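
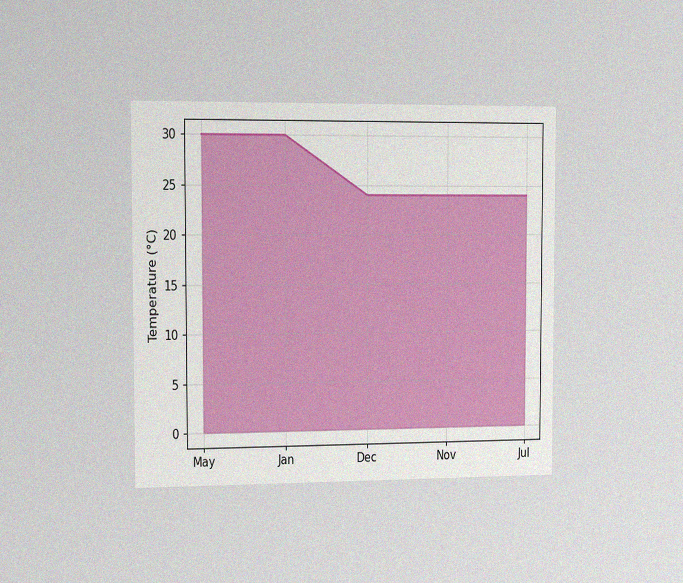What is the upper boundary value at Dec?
The chart is viewed slightly from the left, with some photo noise. At Dec the upper boundary is at 24°C.

24°C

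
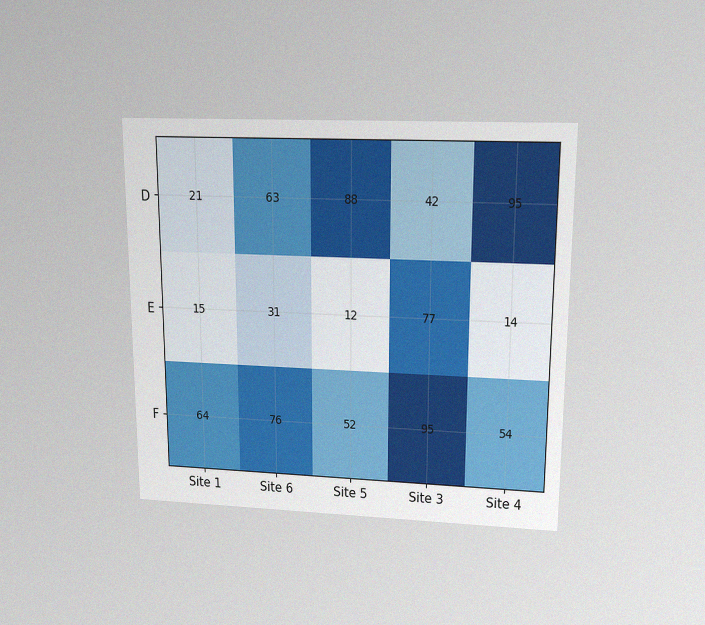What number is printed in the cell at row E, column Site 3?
The chart is viewed slightly from above, with some photo noise. The (E, Site 3) cell reads 77.

77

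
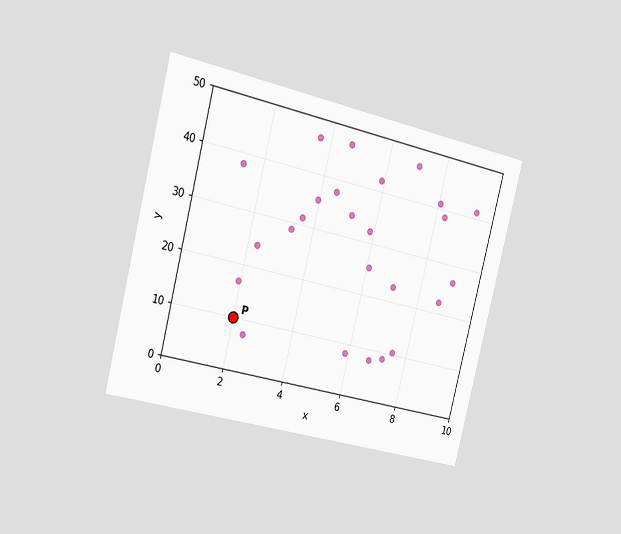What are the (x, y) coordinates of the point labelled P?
The chart is tilted about 14° clockwise and viewed slightly from the left. Following the gridlines from P to each axis, P sits at (2, 10).

(2, 10)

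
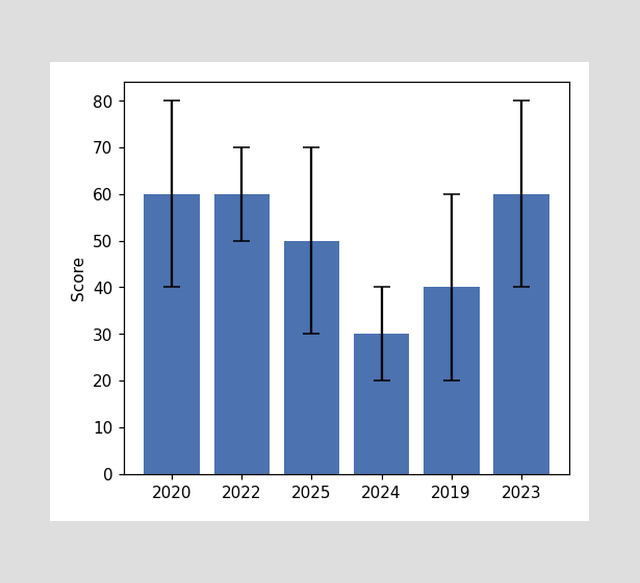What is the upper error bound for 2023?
The 2023 bar's upper whisker reaches 80.

80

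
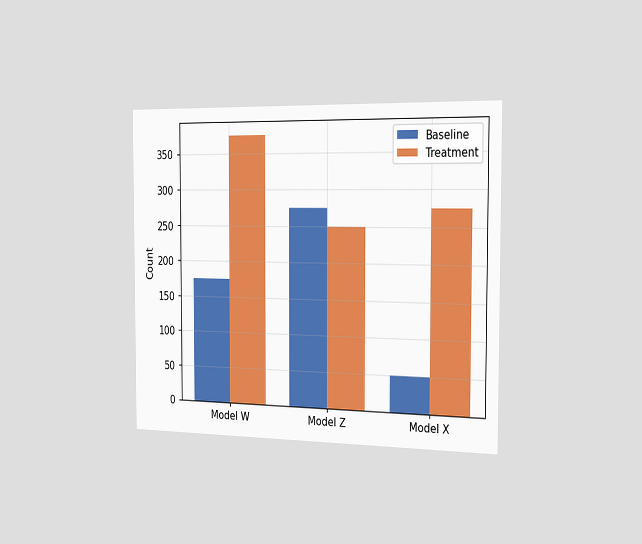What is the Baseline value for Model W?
175

The chart is viewed slightly from the right. The Baseline bar at Model W reaches 175 on the y-axis.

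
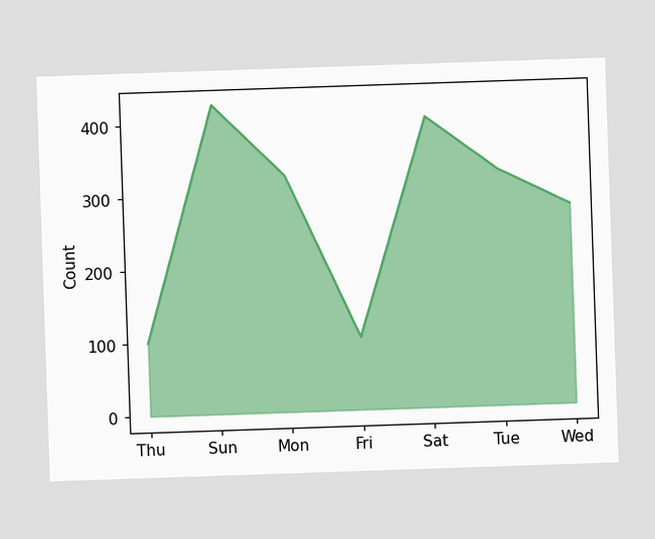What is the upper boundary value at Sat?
400

At Sat the upper boundary is at 400.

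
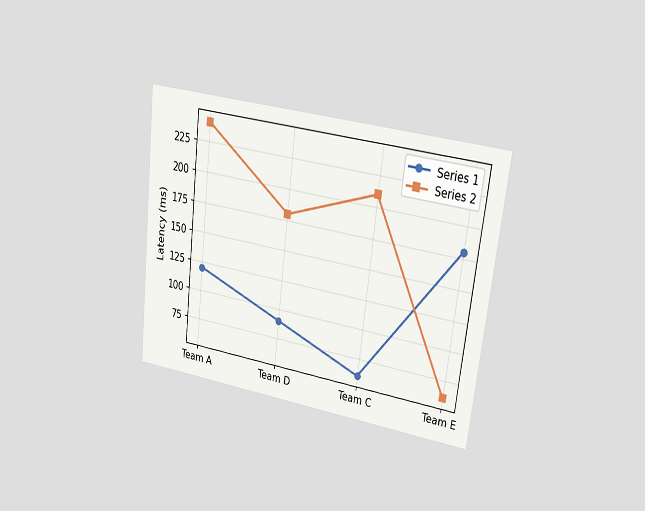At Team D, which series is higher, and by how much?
The chart is tilted about 7° clockwise and viewed at a slight angle. At Team D, Series 2 sits above the other line by 90ms.

Series 2, by 90ms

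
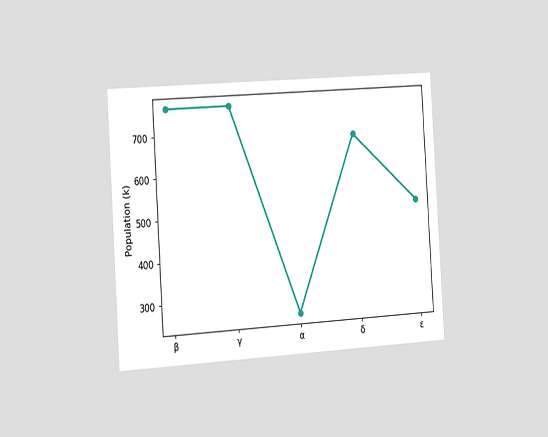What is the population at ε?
510k

The chart is tilted about 4° counter-clockwise and viewed slightly from the left. At ε, the line is at 510k.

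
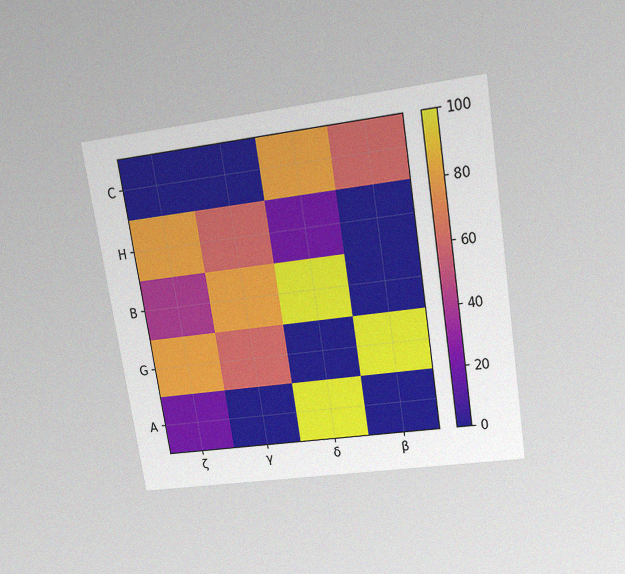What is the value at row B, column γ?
80

The chart is tilted about 9° counter-clockwise and viewed slightly from above, with some photo noise. Matching cell (B, γ) against the colorbar gives 80.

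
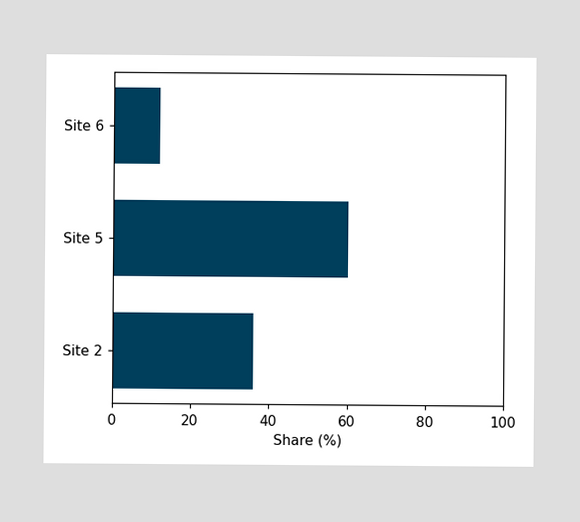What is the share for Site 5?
60%

Reading along the chart's x-axis, the Site 5 bar reaches 60%.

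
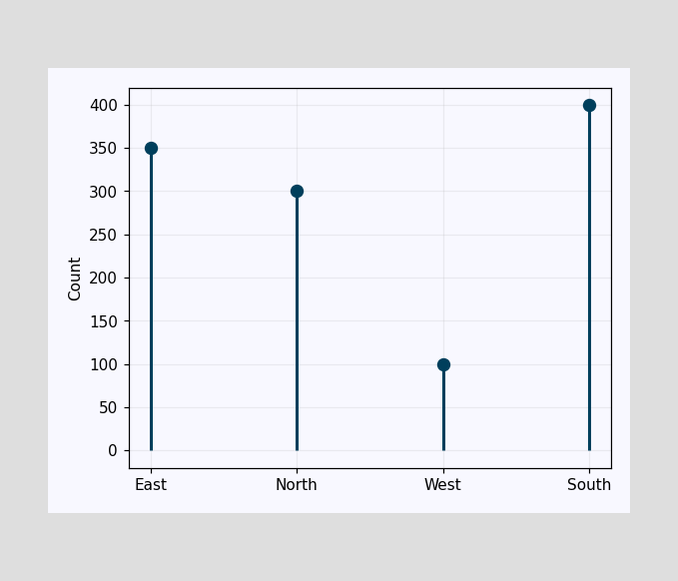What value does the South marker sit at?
The South marker sits at 400.

400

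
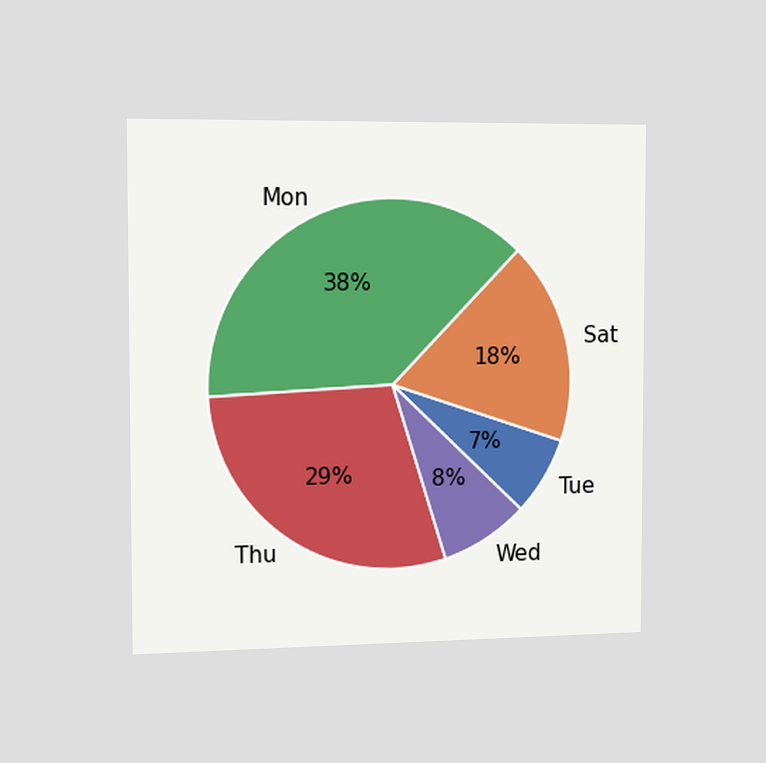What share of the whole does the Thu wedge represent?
29%

The chart is viewed slightly from the left. The Thu slice takes up 29% of the pie.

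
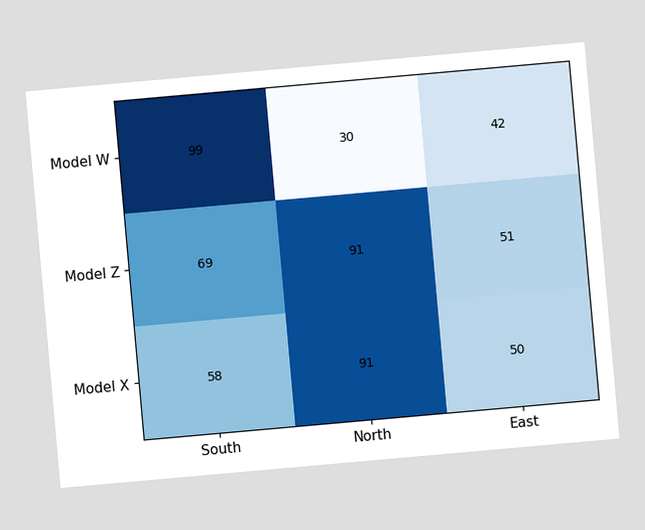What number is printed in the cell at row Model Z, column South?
69

The chart is tilted about 5° counter-clockwise. The (Model Z, South) cell reads 69.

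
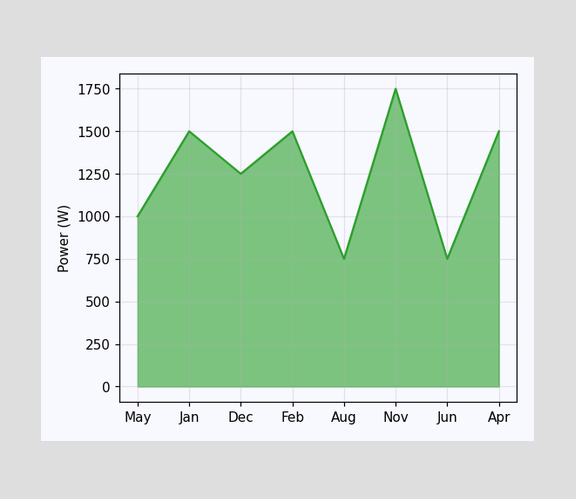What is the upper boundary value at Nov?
At Nov the upper boundary is at 1750W.

1750W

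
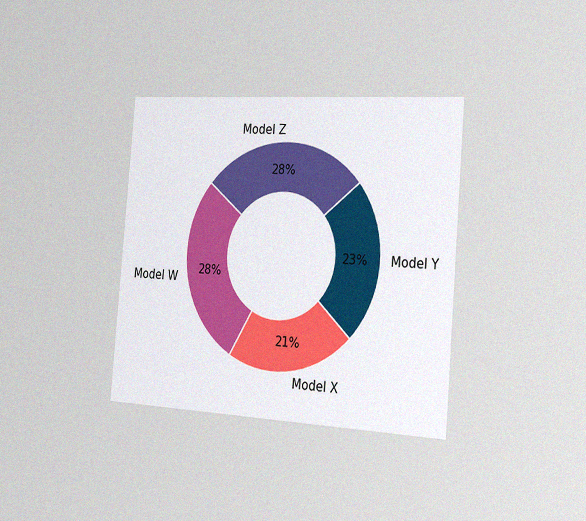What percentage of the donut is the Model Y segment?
23%

The chart is tilted about 5° clockwise and viewed slightly from the right, with some photo noise. The Model Y segment takes up 23% of the ring.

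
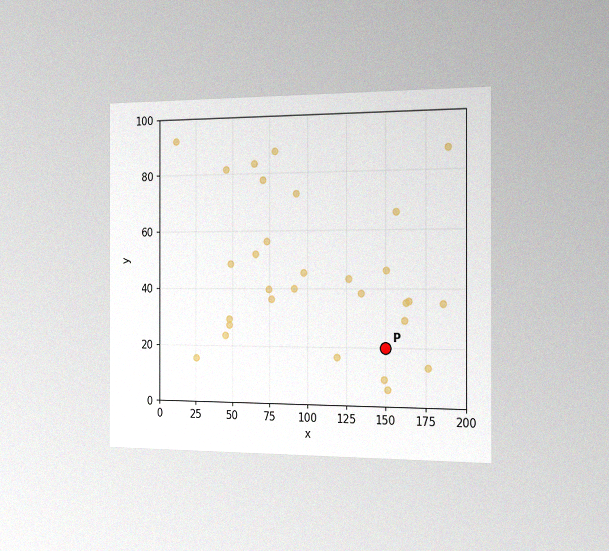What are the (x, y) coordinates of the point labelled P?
(150, 20)

The chart is viewed slightly from the right, with some photo noise. Following the gridlines from P to each axis, P sits at (150, 20).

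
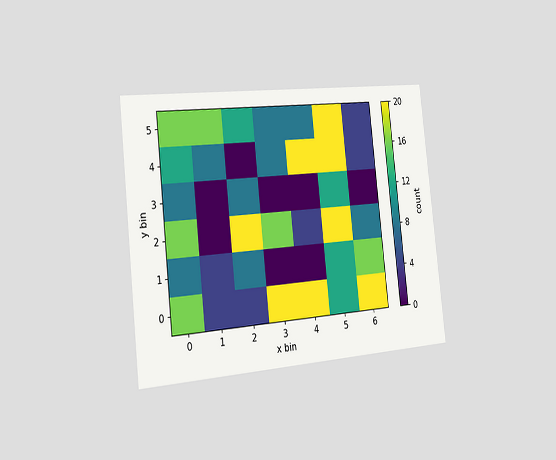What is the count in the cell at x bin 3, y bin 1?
The chart is tilted about 6° counter-clockwise and viewed slightly from the left. Matching the cell (3, 1) against the colorbar gives 0.

0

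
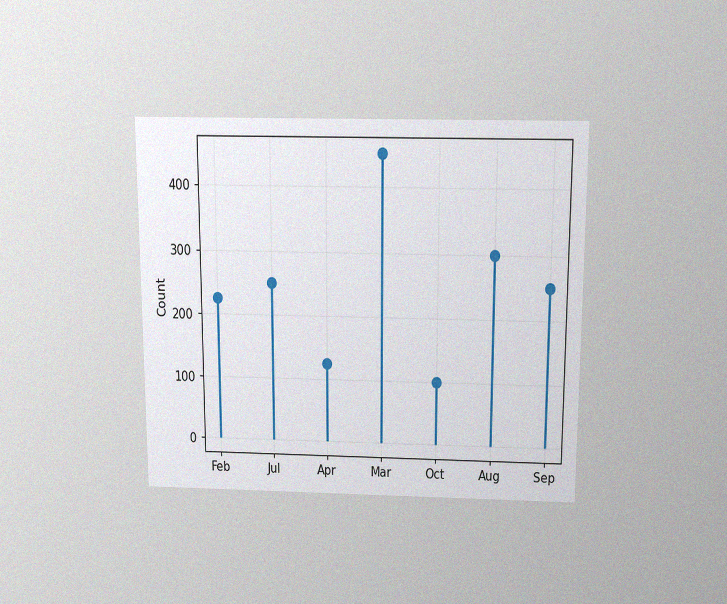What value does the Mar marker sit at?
The chart is viewed slightly from above, with some photo noise. The Mar marker sits at 450.

450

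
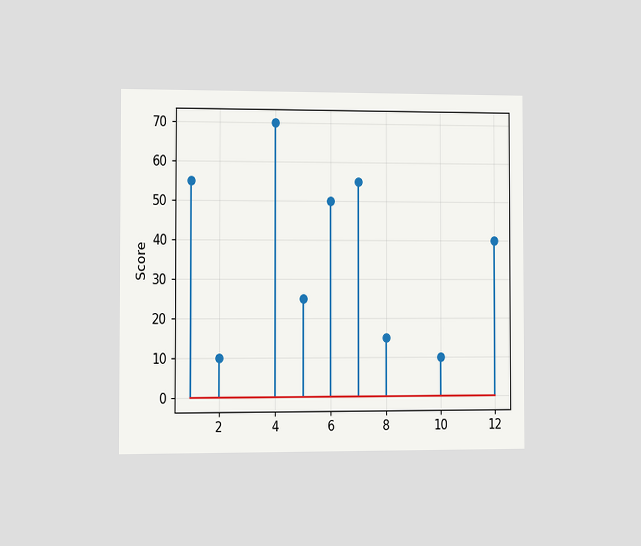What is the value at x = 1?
The chart is viewed at a slight angle. The stem at x=1 reaches 55.

55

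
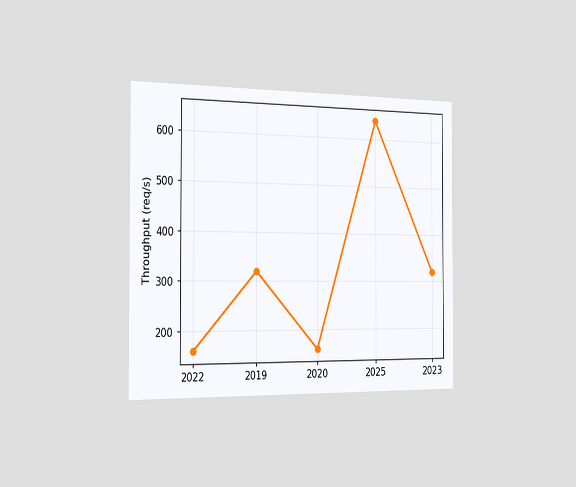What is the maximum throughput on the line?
The chart is viewed slightly from the left. The highest point is at 2025, and reading across to the y-axis gives 640req/s.

640req/s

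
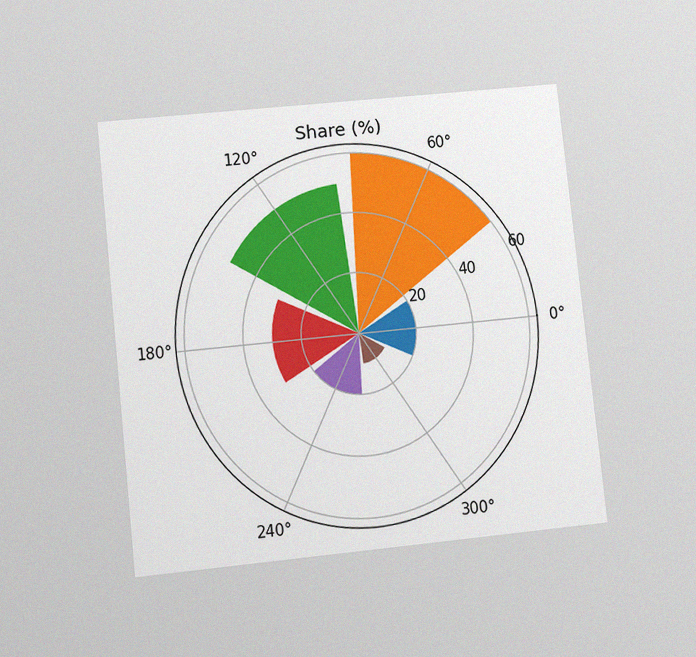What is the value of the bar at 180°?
The chart is tilted about 6° counter-clockwise and viewed at a slight angle, with some photo noise. The bar at 180° reaches 30% on the radial axis.

30%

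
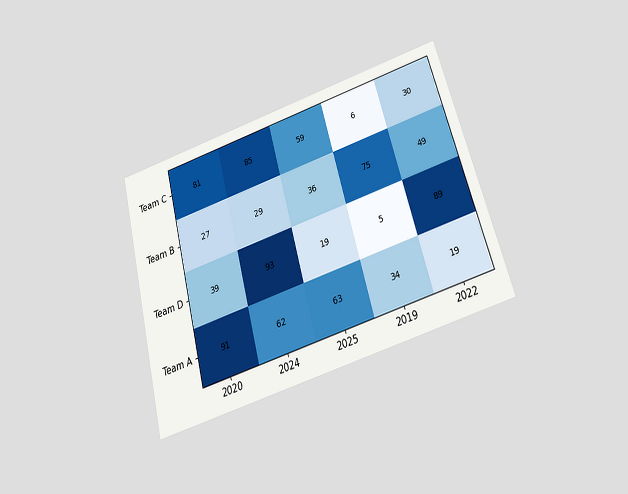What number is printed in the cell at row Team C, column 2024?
85

The chart is tilted about 15° counter-clockwise and viewed slightly from below. The (Team C, 2024) cell reads 85.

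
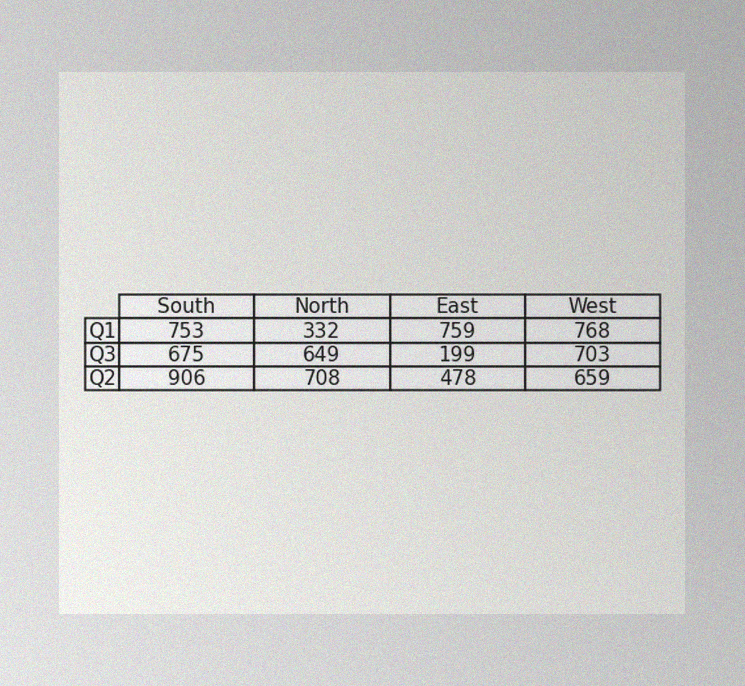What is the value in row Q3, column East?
The image has some photo noise and uneven lighting. The (Q3, East) cell reads 199.

199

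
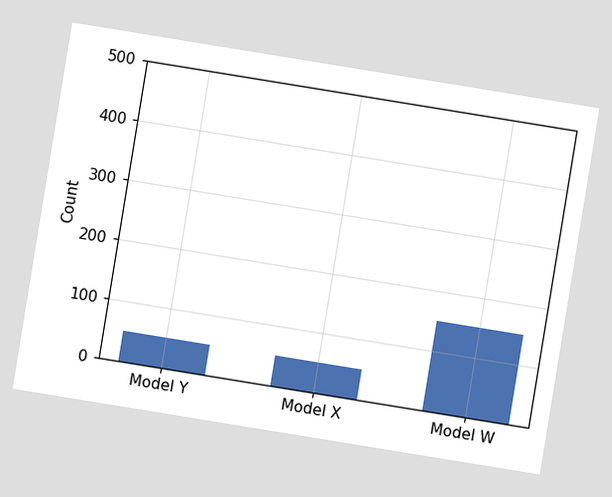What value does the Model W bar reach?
150

The chart is tilted about 9° clockwise. Reading along the chart's y-axis, the Model W bar reaches 150.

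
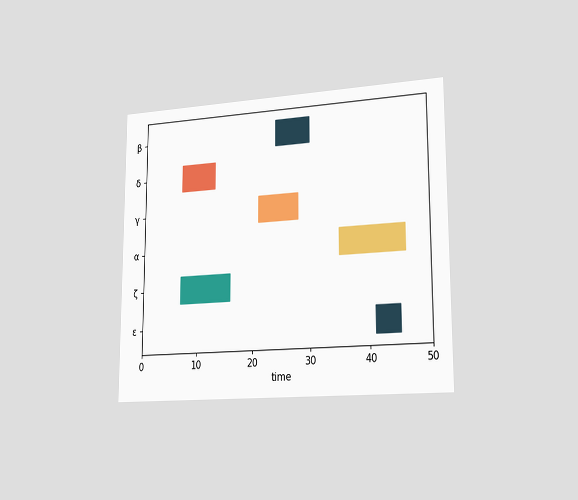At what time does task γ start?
The chart is viewed slightly from the right. The γ bar begins at t=21.

21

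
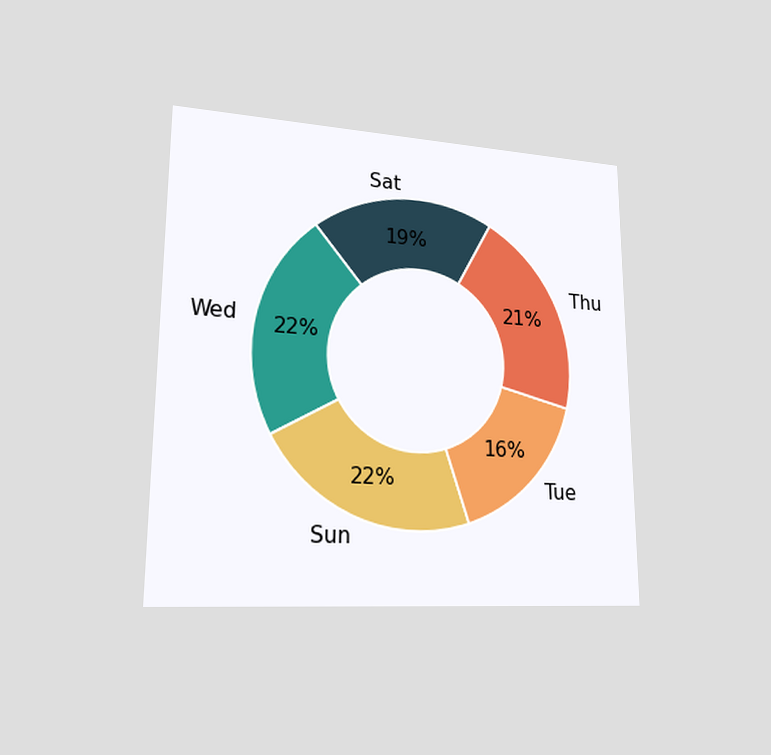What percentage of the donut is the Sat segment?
19%

The chart is viewed at a slight angle. The Sat segment takes up 19% of the ring.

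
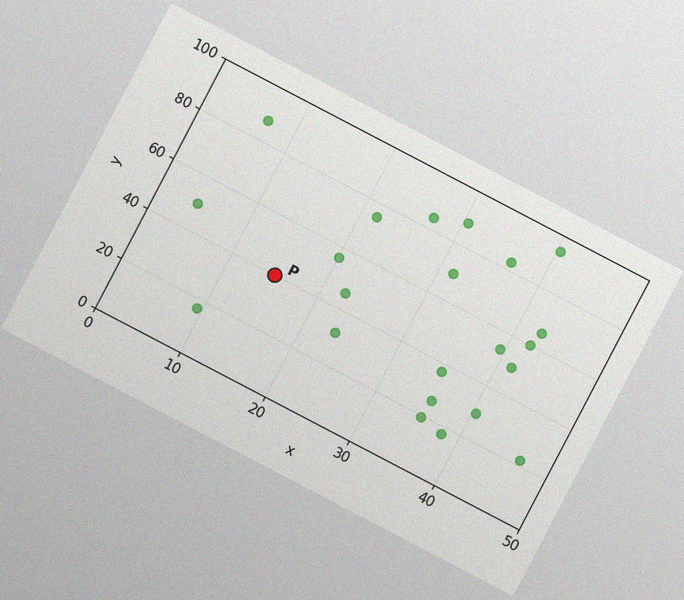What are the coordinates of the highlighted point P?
The chart is tilted about 28° clockwise, with some photo noise. Following the gridlines from P to each axis, P sits at (15, 40).

(15, 40)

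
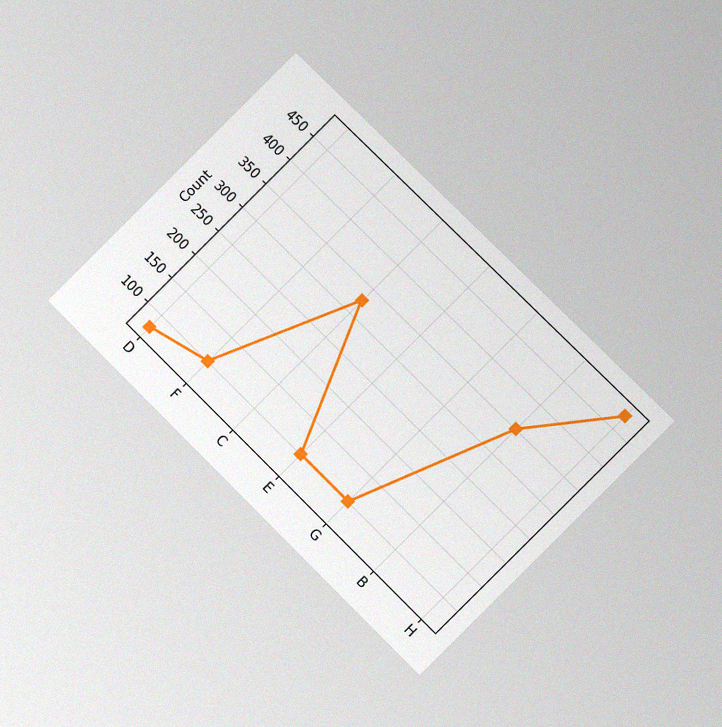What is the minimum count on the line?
The chart is tilted about 45° clockwise and viewed at a slight angle, with some photo noise. The lowest point is at D, and reading across to the y-axis gives 75.

75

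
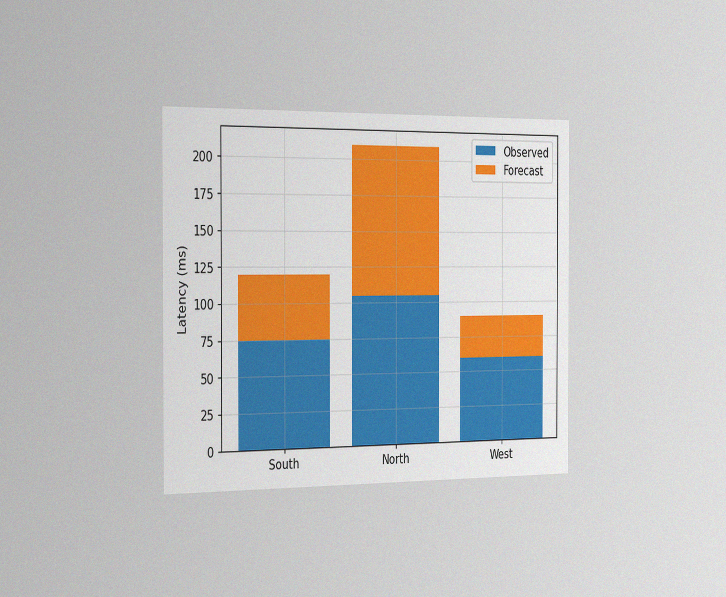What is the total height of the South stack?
The chart is viewed slightly from the left, with some photo noise. The South stack's top reaches 120ms on the y-axis.

120ms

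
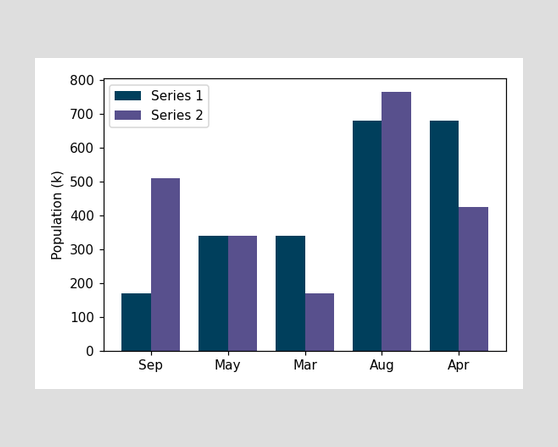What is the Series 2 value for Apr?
The Series 2 bar at Apr reaches 425k on the y-axis.

425k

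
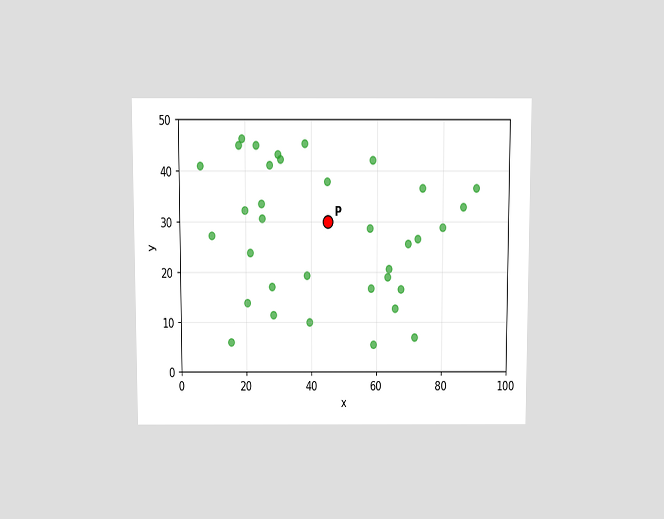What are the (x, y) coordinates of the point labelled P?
The chart is viewed slightly from above. Following the gridlines from P to each axis, P sits at (45, 30).

(45, 30)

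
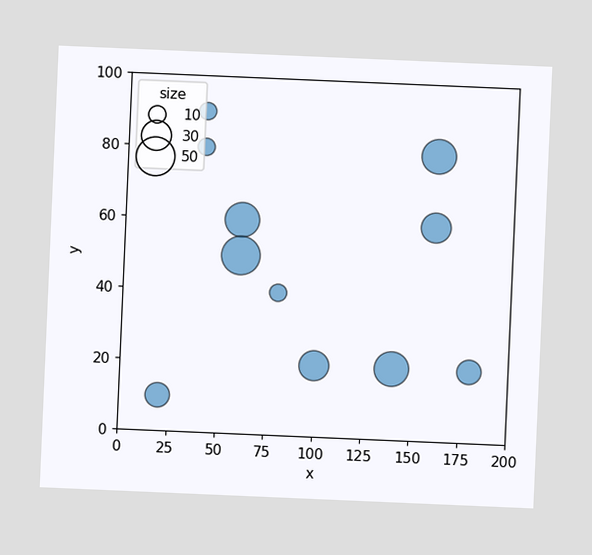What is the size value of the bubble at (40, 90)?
The chart is tilted about 2° clockwise. Matching the bubble at (40, 90) against the size legend gives 10.

10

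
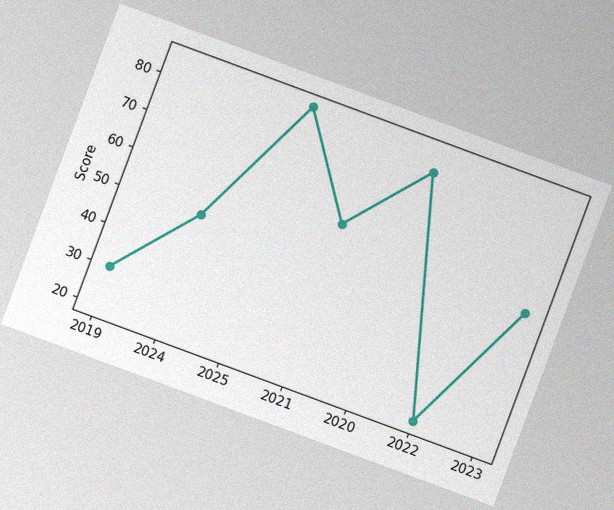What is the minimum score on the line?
20

The chart is tilted about 20° clockwise, with some photo noise. The lowest point is at 2022, and reading across to the y-axis gives 20.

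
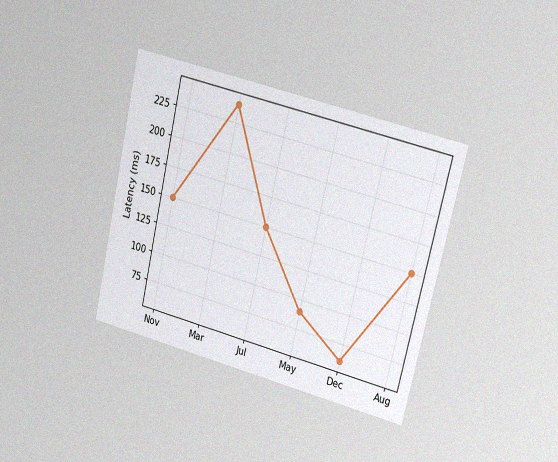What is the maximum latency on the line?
240ms

The chart is tilted about 13° clockwise and viewed at a slight angle, with some photo noise. The highest point is at Mar, and reading across to the y-axis gives 240ms.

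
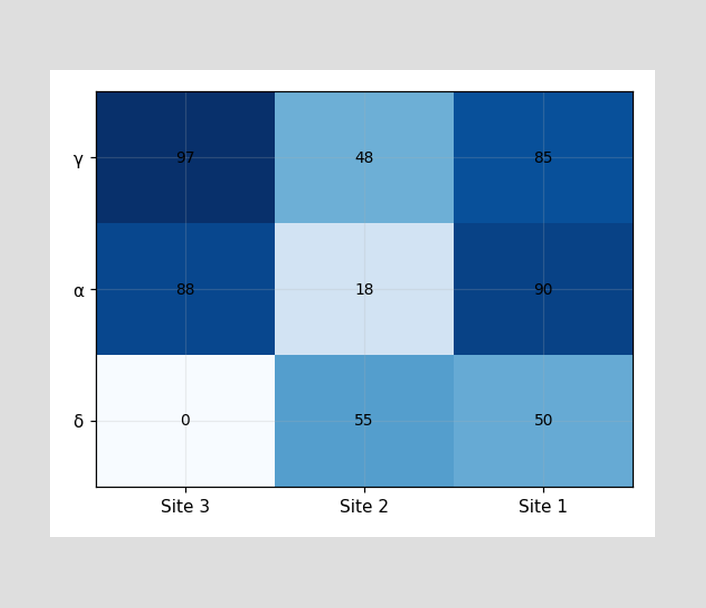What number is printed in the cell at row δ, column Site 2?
55

The (δ, Site 2) cell reads 55.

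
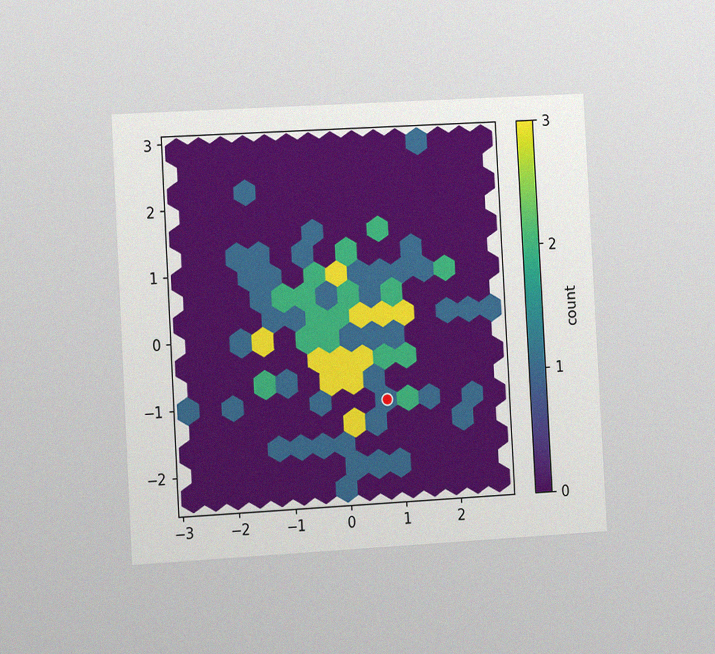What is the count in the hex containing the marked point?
The chart is tilted about 3° counter-clockwise and viewed slightly from the left, with some photo noise. The marked hex reads 1 on the colorbar.

1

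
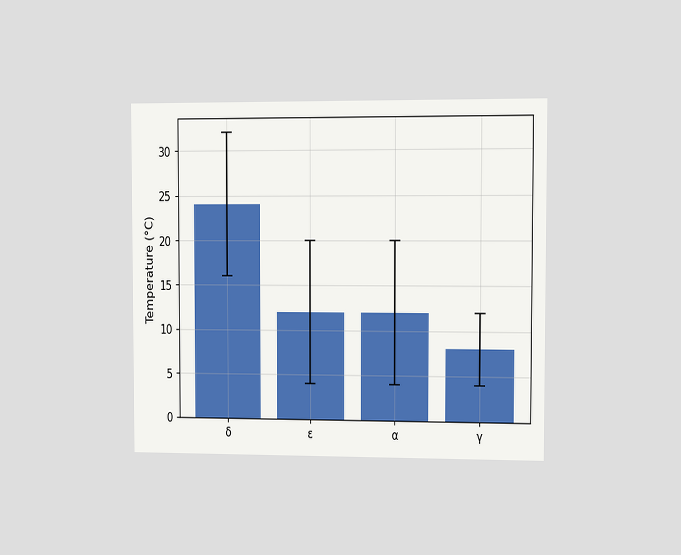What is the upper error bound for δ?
The chart is viewed at a slight angle. The δ bar's upper whisker reaches 32°C.

32°C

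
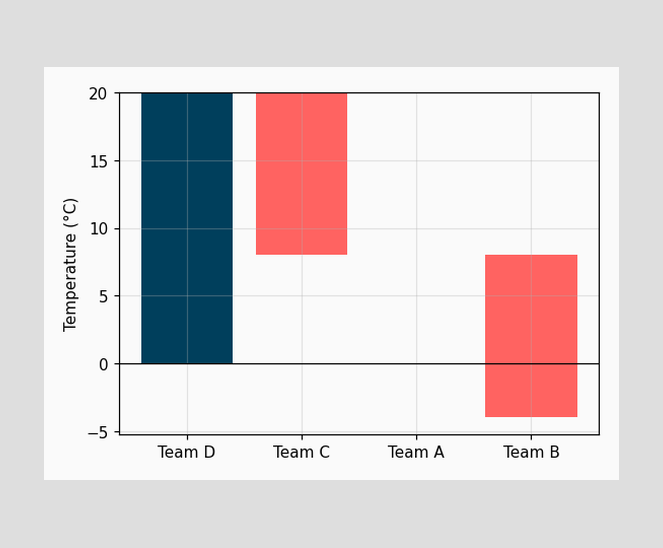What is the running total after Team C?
After Team C the running total reaches 8°C.

8°C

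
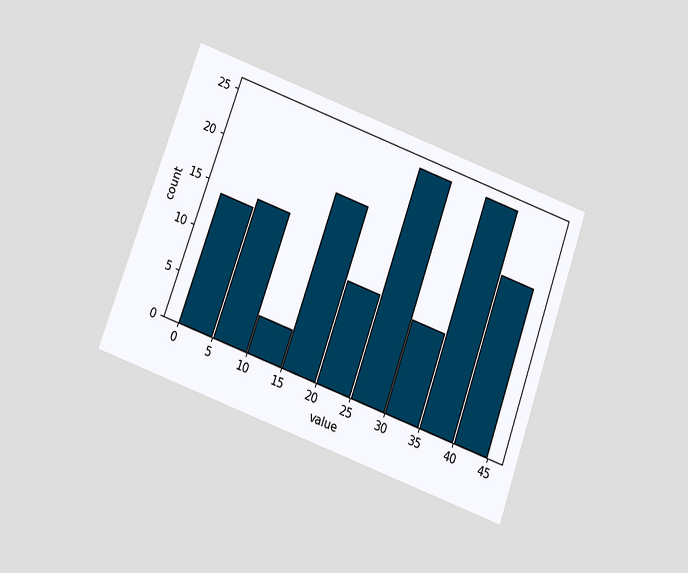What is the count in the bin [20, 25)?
The chart is tilted about 20° clockwise and viewed slightly from below. The [20, 25) bin has height 11.

11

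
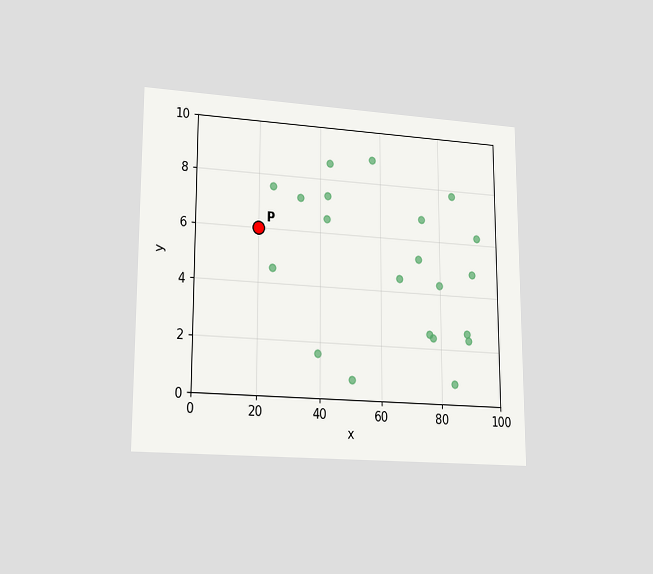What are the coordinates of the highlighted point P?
The chart is viewed at a slight angle. Following the gridlines from P to each axis, P sits at (20, 6).

(20, 6)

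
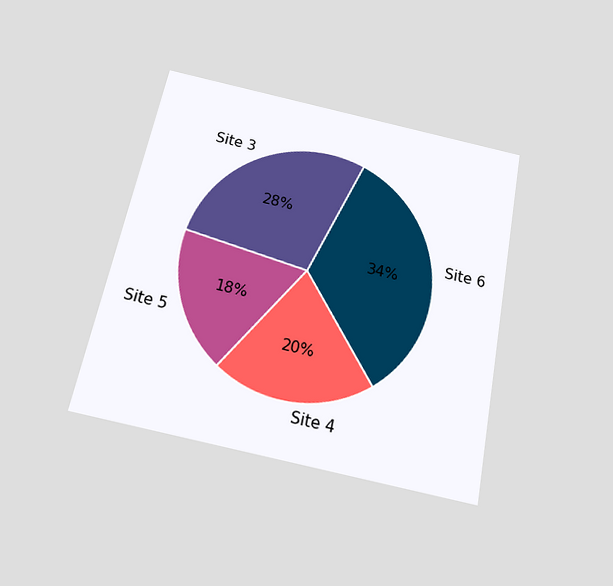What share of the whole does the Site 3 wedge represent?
The chart is tilted about 12° clockwise and viewed slightly from below. The Site 3 slice takes up 28% of the pie.

28%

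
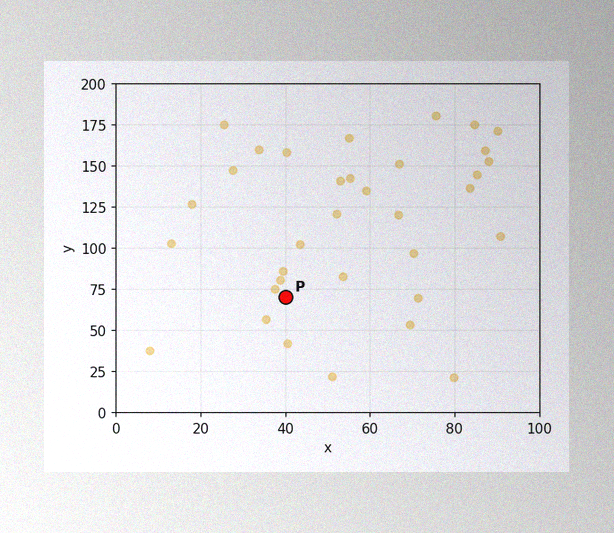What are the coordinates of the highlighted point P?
(40, 70)

The image has some photo noise and uneven lighting. Following the gridlines from P to each axis, P sits at (40, 70).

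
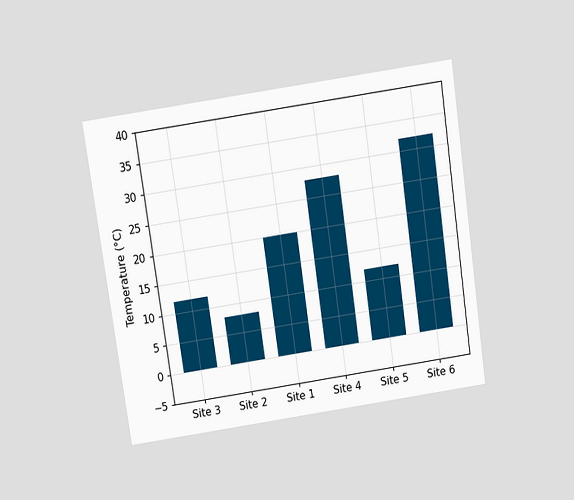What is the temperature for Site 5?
The chart is tilted about 8° counter-clockwise and viewed slightly from above. Reading along the chart's y-axis, the Site 5 bar reaches 12°C.

12°C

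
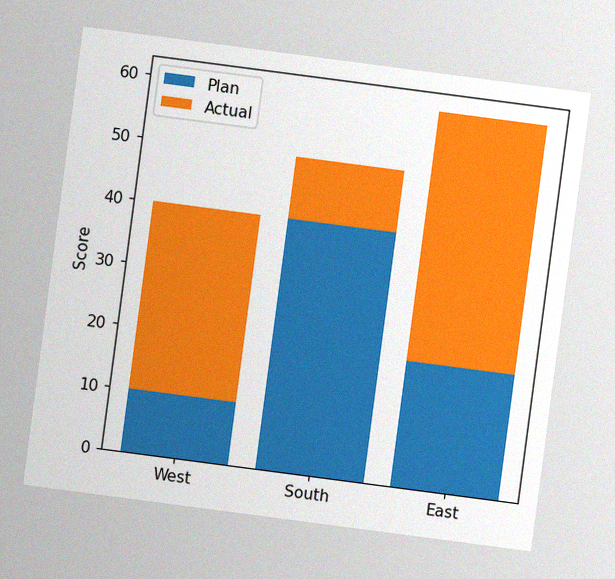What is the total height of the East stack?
The chart is tilted about 7° clockwise, with some photo noise. The East stack's top reaches 60 on the y-axis.

60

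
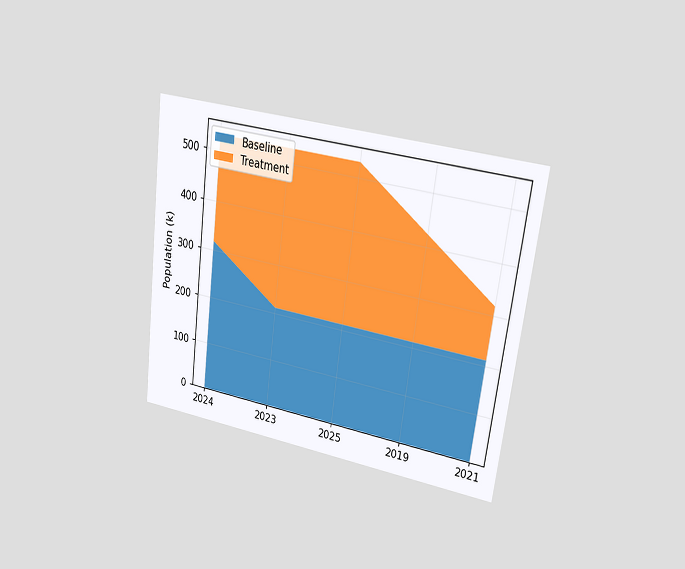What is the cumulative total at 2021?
The chart is tilted about 7° clockwise and viewed at a slight angle. The stacked total at 2021 reaches 318k.

318k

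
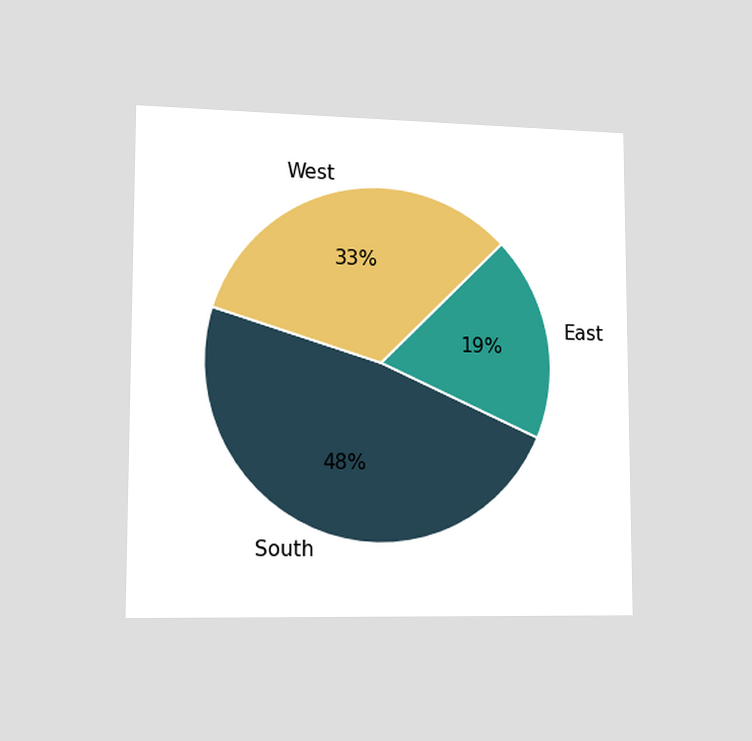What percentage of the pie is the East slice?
The chart is viewed slightly from the left. The East slice takes up 19% of the pie.

19%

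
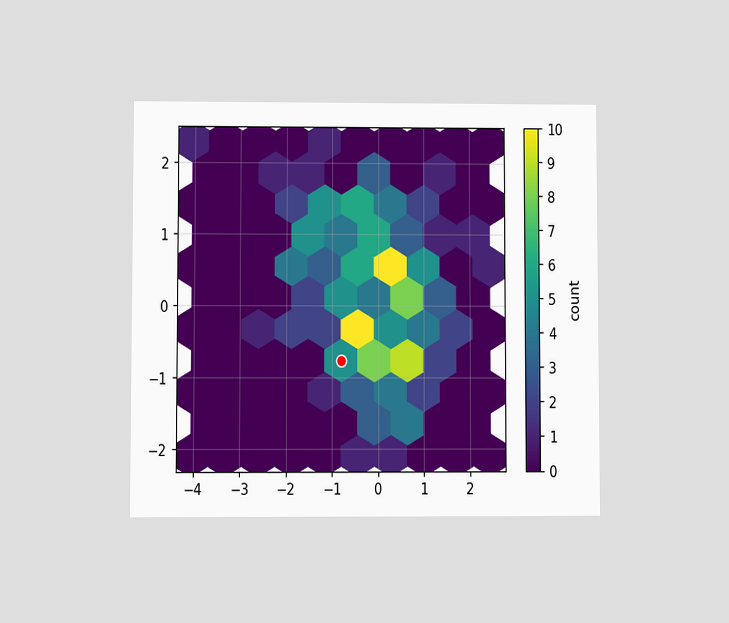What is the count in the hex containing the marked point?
5

The chart is viewed at a slight angle. The marked hex reads 5 on the colorbar.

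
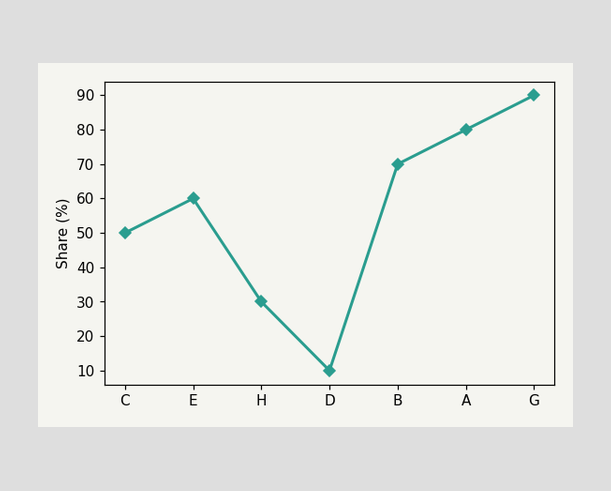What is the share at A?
At A, the line is at 80%.

80%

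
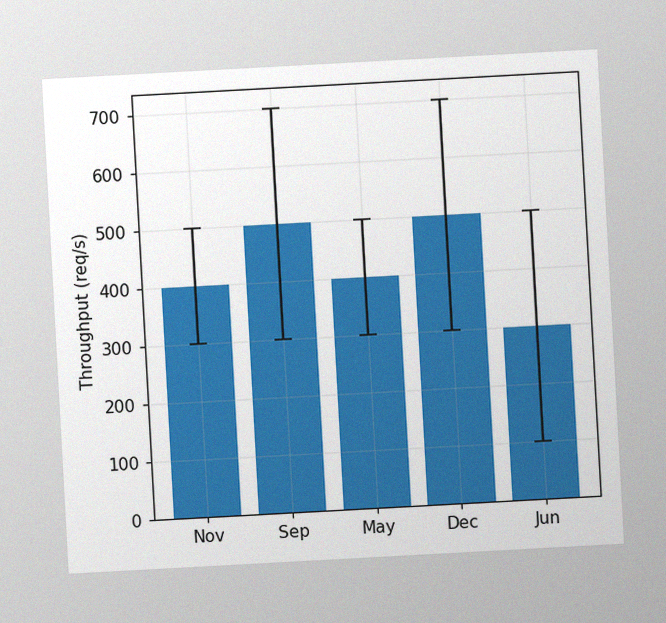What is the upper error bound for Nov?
500req/s

The chart is tilted about 3° counter-clockwise, with some photo noise. The Nov bar's upper whisker reaches 500req/s.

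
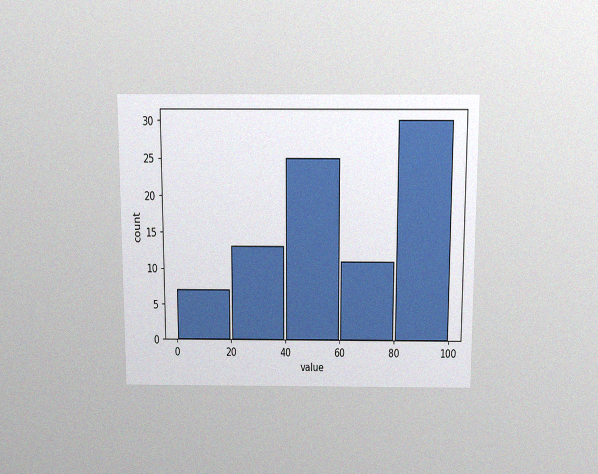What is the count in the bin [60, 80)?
11

The chart is viewed slightly from above, with some photo noise. The [60, 80) bin has height 11.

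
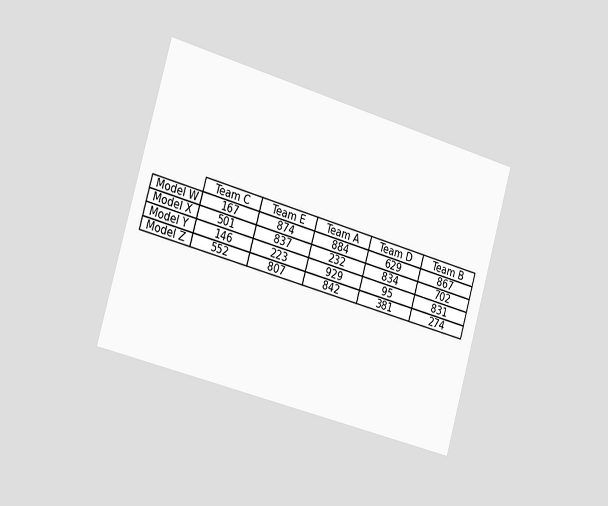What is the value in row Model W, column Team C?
The chart is tilted about 16° clockwise and viewed slightly from the left. The (Model W, Team C) cell reads 167.

167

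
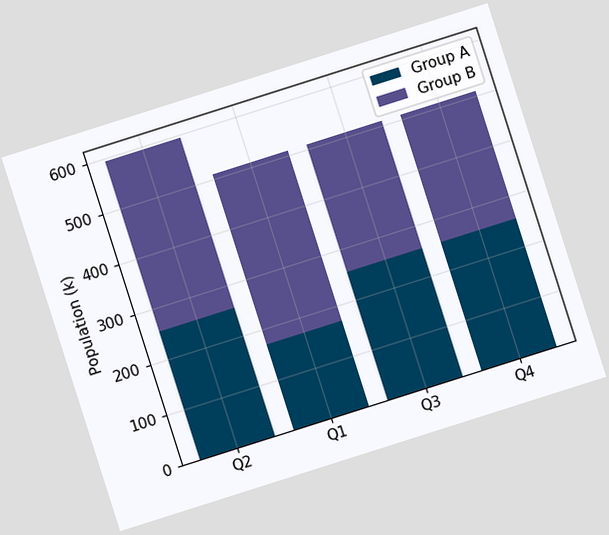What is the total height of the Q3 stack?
510k

The chart is tilted about 18° counter-clockwise. The Q3 stack's top reaches 510k on the y-axis.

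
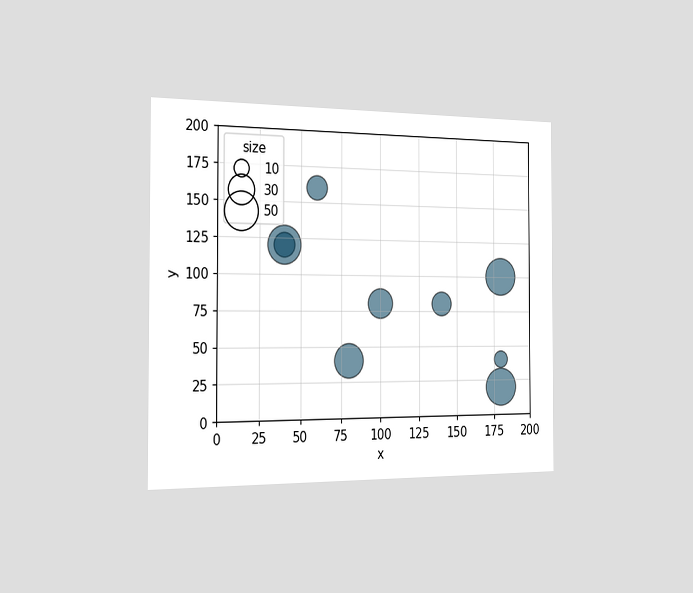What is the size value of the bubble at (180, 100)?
The chart is viewed slightly from the left. Matching the bubble at (180, 100) against the size legend gives 50.

50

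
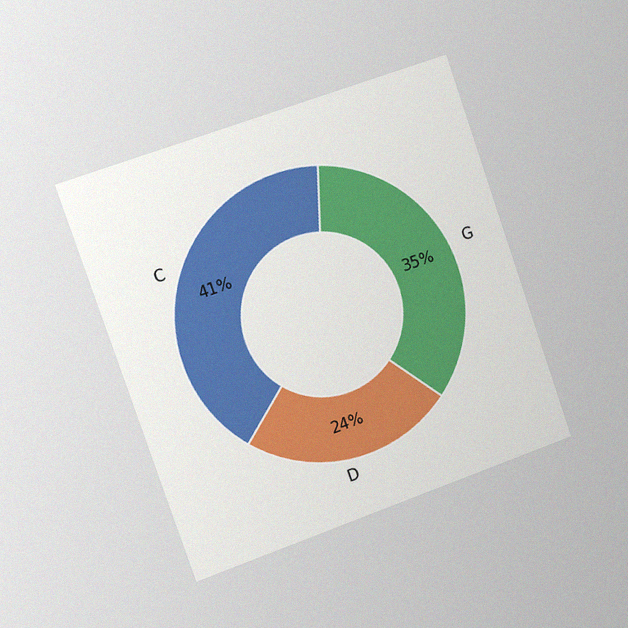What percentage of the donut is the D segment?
The chart is tilted about 19° counter-clockwise and viewed slightly from the left, with some photo noise. The D segment takes up 24% of the ring.

24%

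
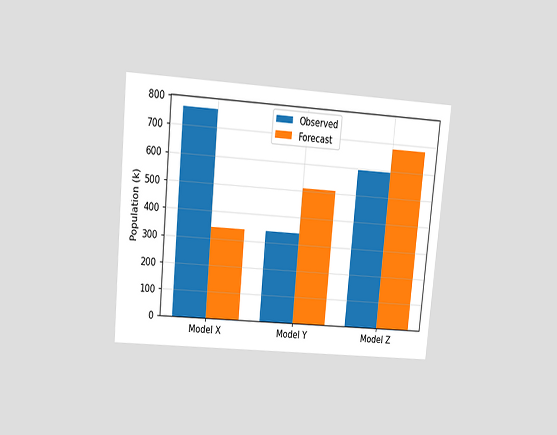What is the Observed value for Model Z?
The chart is tilted about 5° clockwise and viewed slightly from above. The Observed bar at Model Z reaches 595k on the y-axis.

595k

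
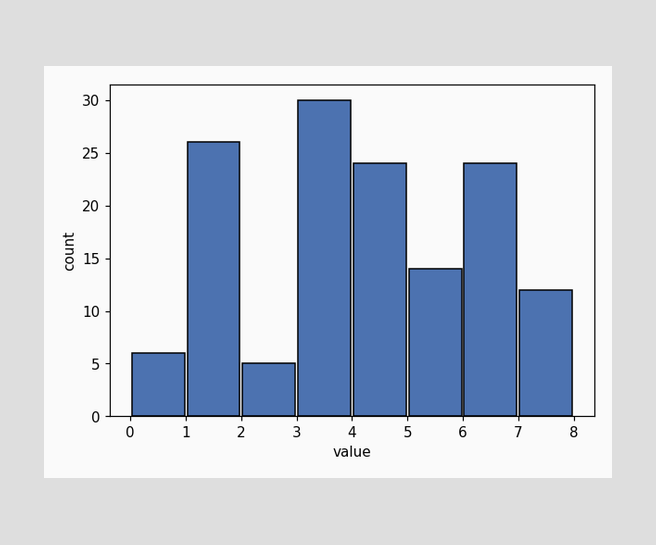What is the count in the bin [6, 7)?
24

The [6, 7) bin has height 24.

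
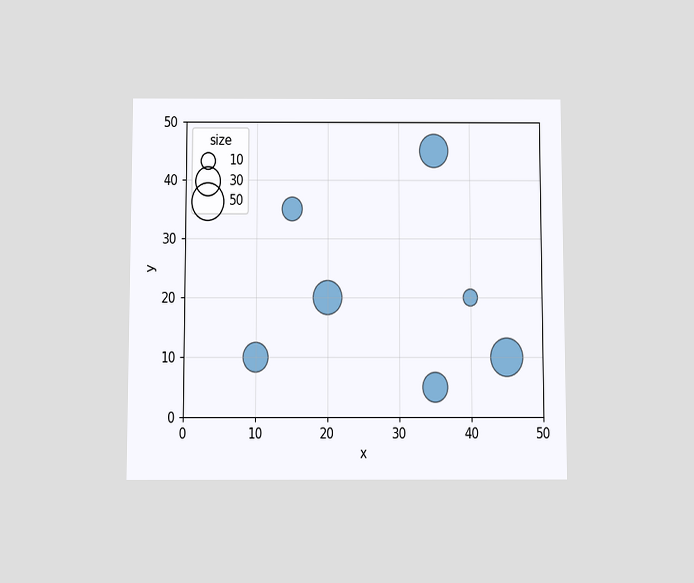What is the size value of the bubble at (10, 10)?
The chart is viewed slightly from below. Matching the bubble at (10, 10) against the size legend gives 30.

30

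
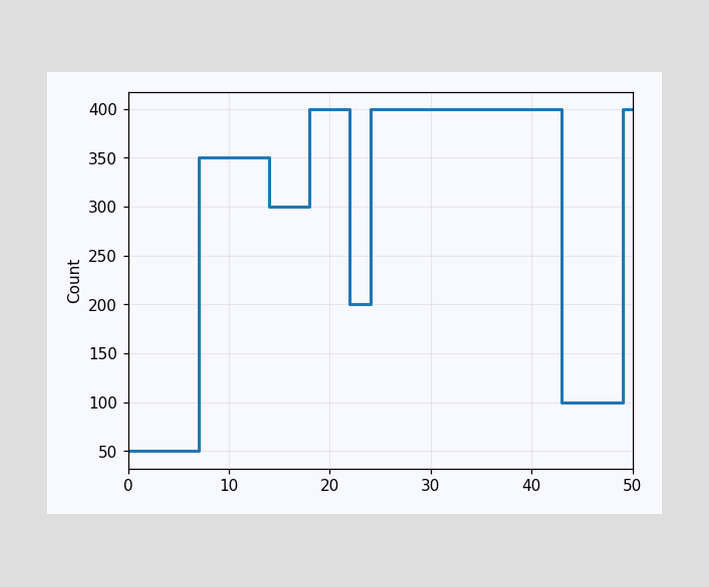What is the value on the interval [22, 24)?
200

On [22, 24) the step sits at 200.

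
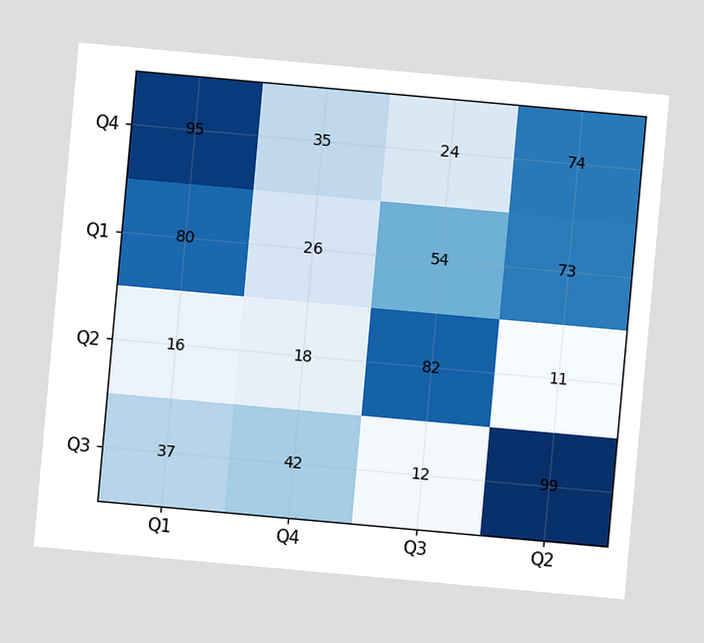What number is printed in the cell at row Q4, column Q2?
The chart is tilted about 5° clockwise. The (Q4, Q2) cell reads 74.

74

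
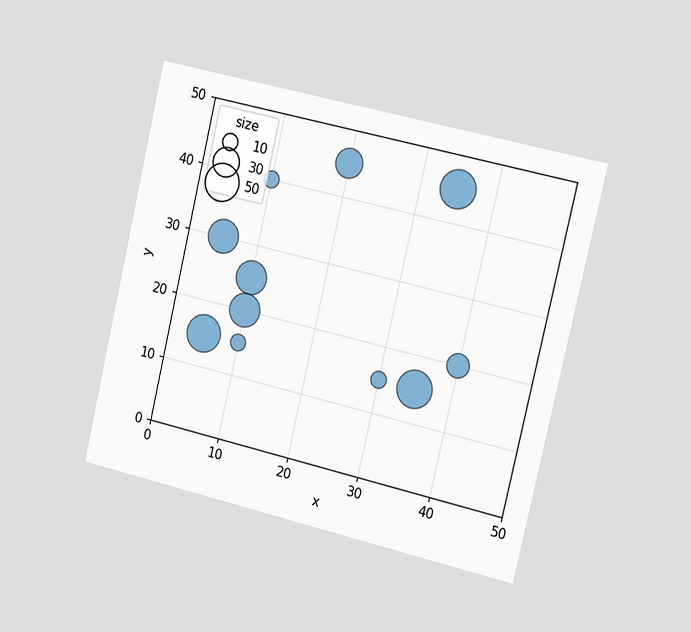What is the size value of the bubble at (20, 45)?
The chart is tilted about 13° clockwise and viewed slightly from the right. Matching the bubble at (20, 45) against the size legend gives 30.

30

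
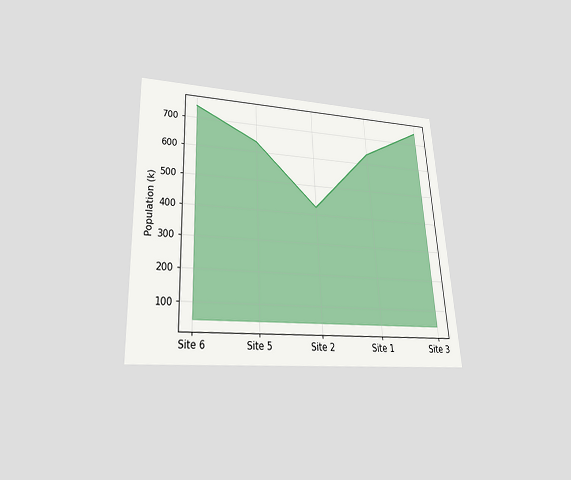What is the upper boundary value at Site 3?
The chart is tilted about 3° counter-clockwise and viewed slightly from below. At Site 3 the upper boundary is at 742k.

742k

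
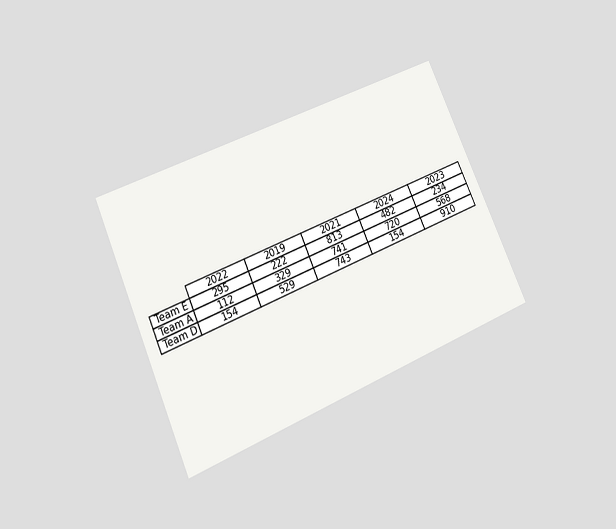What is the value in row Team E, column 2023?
234

The chart is tilted about 23° counter-clockwise and viewed at a slight angle. The (Team E, 2023) cell reads 234.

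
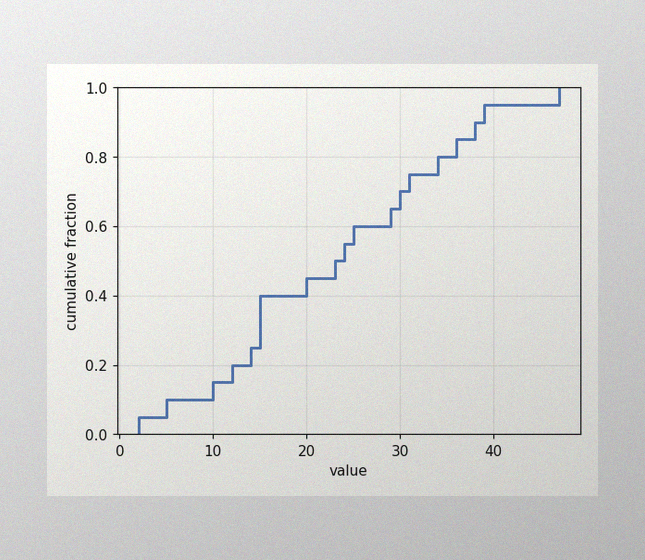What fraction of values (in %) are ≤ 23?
50%

The image has some photo noise and uneven lighting. At x=23 the ECDF step is at 50%.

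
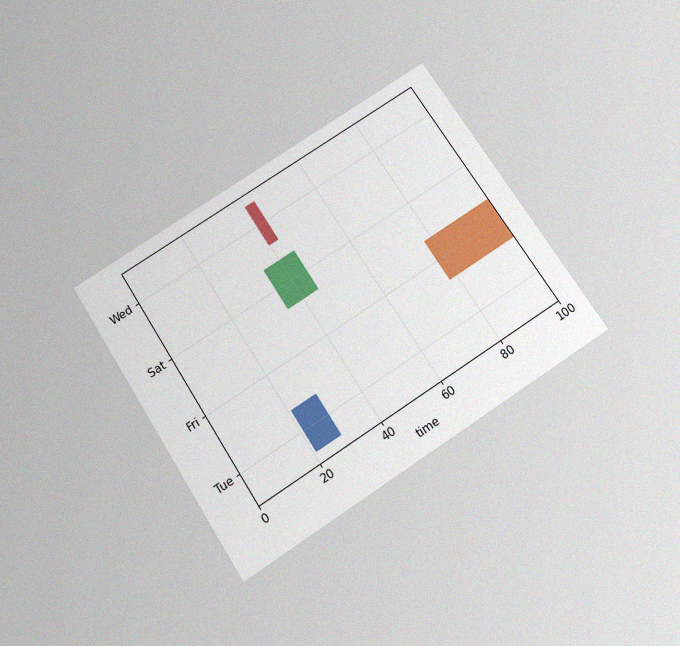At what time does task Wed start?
The chart is tilted about 33° counter-clockwise and viewed slightly from below, with some photo noise. The Wed bar begins at t=40.

40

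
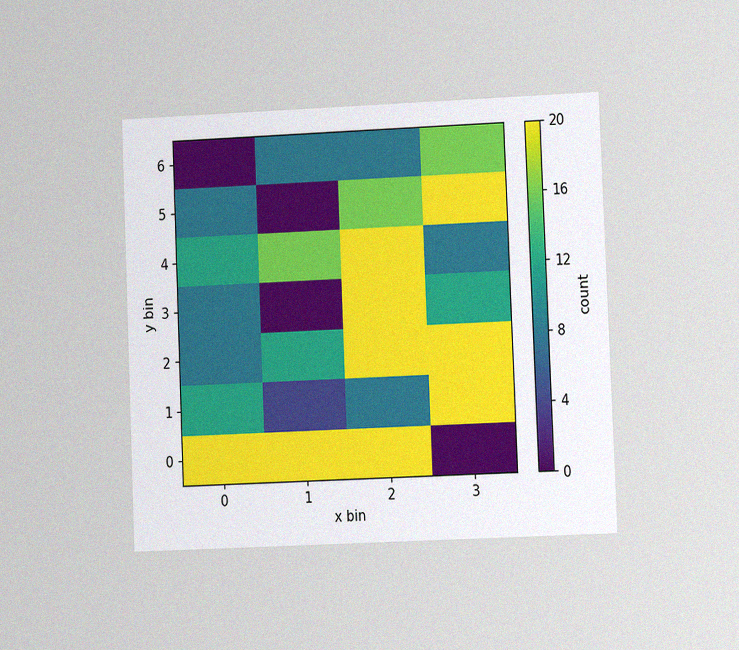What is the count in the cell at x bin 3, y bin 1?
The chart is tilted about 2° counter-clockwise and viewed at a slight angle, with some photo noise. Matching the cell (3, 1) against the colorbar gives 20.

20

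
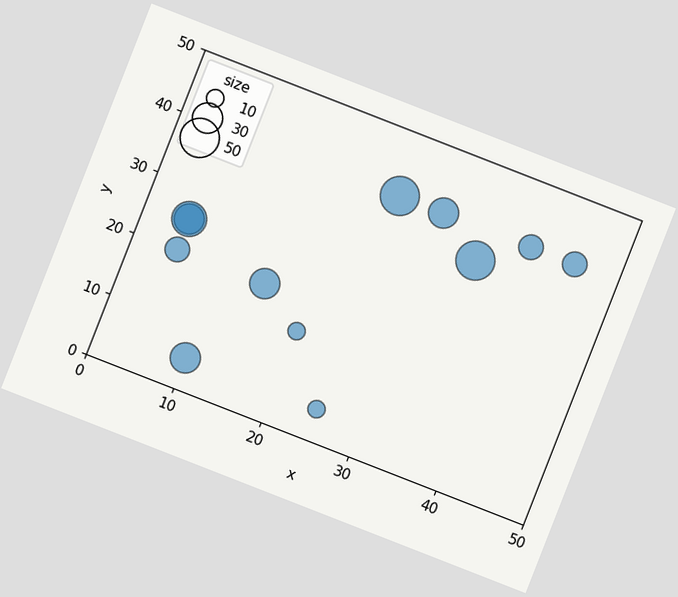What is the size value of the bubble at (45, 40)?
20

The chart is tilted about 21° clockwise. Matching the bubble at (45, 40) against the size legend gives 20.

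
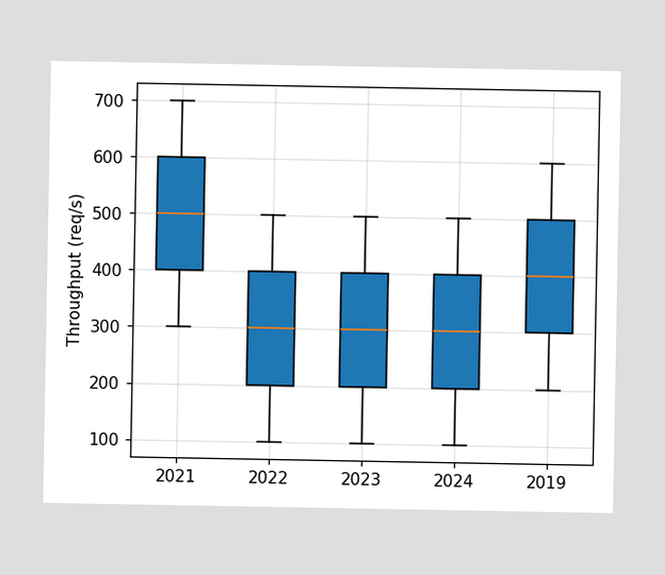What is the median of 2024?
The median line in the 2024 box sits at 300req/s.

300req/s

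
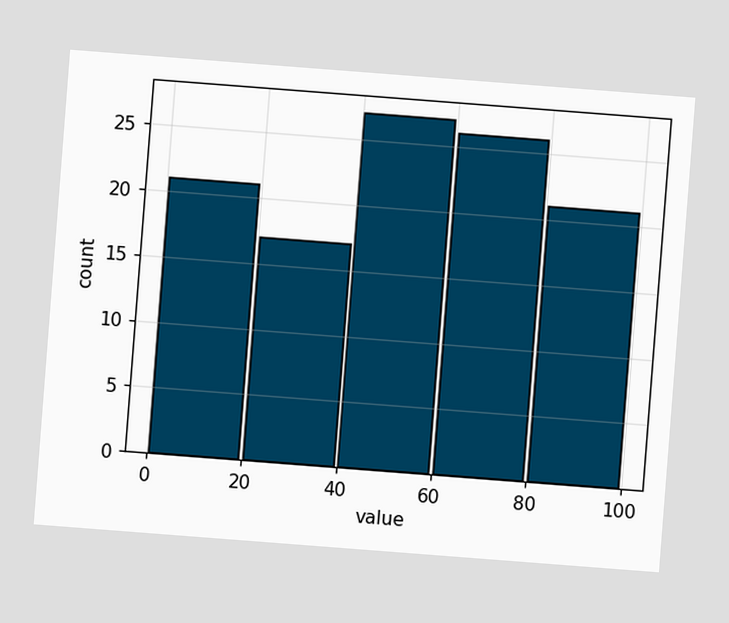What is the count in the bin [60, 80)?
26

The chart is tilted about 4° clockwise. The [60, 80) bin has height 26.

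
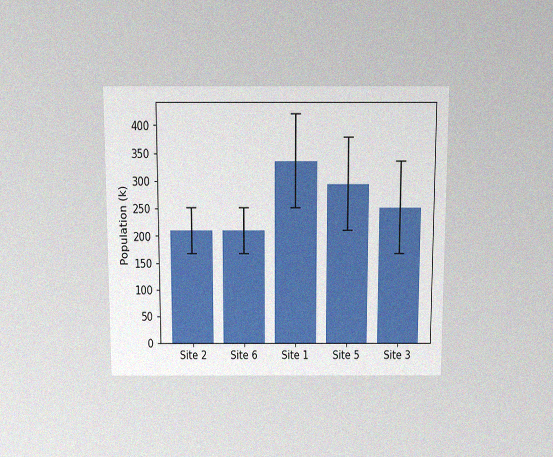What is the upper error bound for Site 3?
The chart is viewed slightly from above, with some photo noise. The Site 3 bar's upper whisker reaches 336k.

336k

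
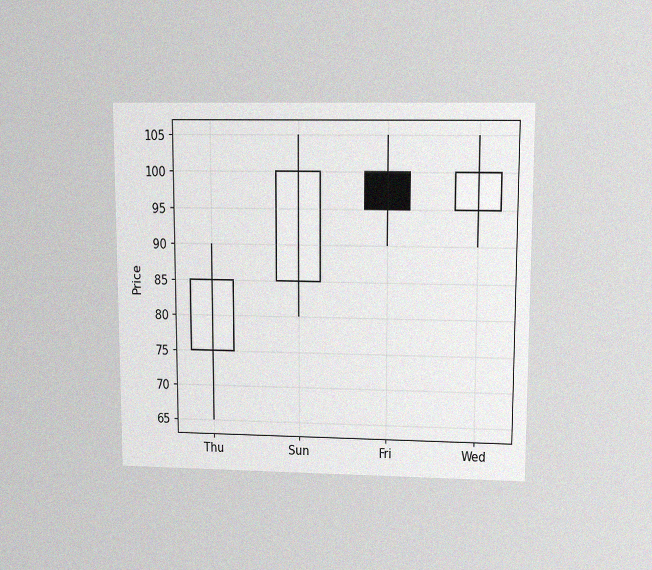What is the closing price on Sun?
The chart is viewed at a slight angle, with some photo noise. The Sun candle closes at 100.

100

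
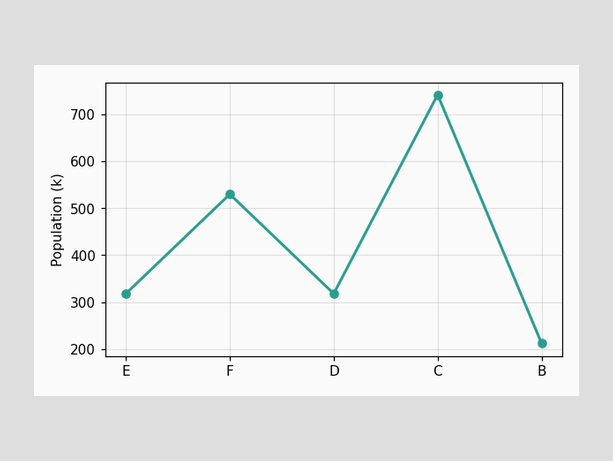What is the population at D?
318k

At D, the line is at 318k.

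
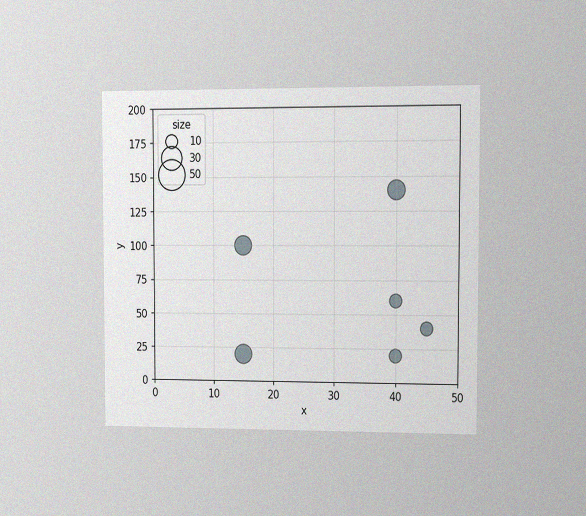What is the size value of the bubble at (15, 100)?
The chart is viewed at a slight angle, with some photo noise. Matching the bubble at (15, 100) against the size legend gives 20.

20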